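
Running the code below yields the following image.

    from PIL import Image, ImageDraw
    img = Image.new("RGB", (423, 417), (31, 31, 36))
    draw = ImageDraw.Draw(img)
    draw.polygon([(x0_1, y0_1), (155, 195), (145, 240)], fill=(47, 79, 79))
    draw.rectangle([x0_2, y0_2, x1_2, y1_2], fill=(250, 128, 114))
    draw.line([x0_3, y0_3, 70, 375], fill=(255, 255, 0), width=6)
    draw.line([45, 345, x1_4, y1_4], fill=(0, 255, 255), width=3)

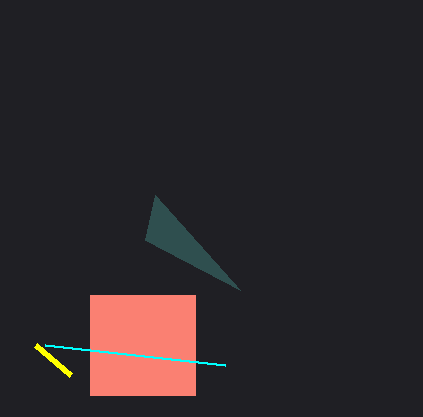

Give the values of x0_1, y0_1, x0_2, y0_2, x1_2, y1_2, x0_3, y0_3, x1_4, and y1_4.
x0_1 = 240; y0_1 = 290; x0_2 = 90; y0_2 = 295; x1_2 = 195; y1_2 = 395; x0_3 = 35; y0_3 = 345; x1_4 = 225; y1_4 = 365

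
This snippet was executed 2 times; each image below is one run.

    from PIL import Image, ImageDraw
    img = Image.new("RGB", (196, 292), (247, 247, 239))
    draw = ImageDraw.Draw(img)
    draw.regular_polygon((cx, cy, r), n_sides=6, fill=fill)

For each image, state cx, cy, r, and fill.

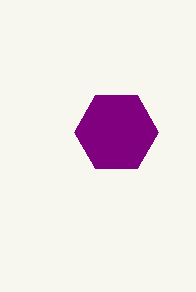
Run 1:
cx = 116, cy = 132, r = 42, fill = 'purple'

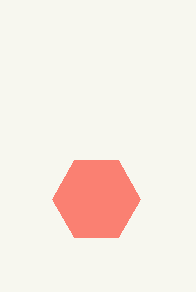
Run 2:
cx = 96, cy = 199, r = 44, fill = 'salmon'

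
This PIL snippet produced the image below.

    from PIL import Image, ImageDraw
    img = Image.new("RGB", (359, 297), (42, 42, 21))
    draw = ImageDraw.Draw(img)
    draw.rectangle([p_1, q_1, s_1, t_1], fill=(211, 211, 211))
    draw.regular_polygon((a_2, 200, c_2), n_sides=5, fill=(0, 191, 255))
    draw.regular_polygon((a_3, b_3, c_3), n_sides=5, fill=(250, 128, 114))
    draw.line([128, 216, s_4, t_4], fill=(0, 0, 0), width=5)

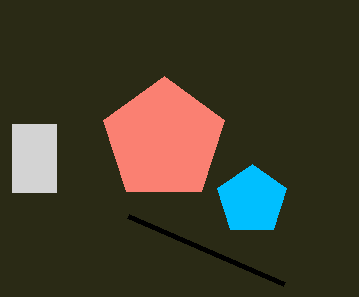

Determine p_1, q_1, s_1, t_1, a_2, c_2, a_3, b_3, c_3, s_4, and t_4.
p_1 = 12, q_1 = 124, s_1 = 56, t_1 = 192, a_2 = 252, c_2 = 36, a_3 = 164, b_3 = 140, c_3 = 64, s_4 = 284, t_4 = 284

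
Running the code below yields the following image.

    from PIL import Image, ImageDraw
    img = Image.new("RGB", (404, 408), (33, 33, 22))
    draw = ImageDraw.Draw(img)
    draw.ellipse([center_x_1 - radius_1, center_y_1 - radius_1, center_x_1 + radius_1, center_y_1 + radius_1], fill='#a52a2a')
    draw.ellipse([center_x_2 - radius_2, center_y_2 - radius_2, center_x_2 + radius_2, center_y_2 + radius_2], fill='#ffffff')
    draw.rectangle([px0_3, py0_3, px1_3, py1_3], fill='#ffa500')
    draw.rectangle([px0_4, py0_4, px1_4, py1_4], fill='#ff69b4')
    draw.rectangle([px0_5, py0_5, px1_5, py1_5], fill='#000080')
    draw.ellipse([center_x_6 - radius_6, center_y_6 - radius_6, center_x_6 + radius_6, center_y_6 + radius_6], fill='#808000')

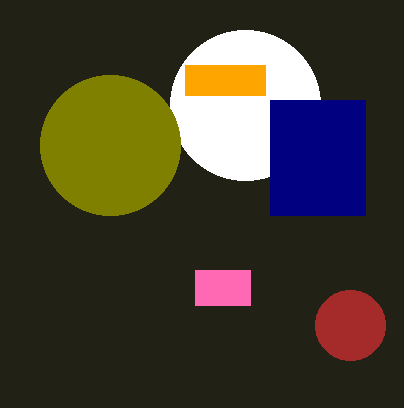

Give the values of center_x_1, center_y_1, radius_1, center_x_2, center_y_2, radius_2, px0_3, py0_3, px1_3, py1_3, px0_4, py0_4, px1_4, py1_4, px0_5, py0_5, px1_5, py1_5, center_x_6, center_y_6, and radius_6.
center_x_1 = 350
center_y_1 = 325
radius_1 = 35
center_x_2 = 245
center_y_2 = 105
radius_2 = 75
px0_3 = 185
py0_3 = 65
px1_3 = 265
py1_3 = 95
px0_4 = 195
py0_4 = 270
px1_4 = 250
py1_4 = 305
px0_5 = 270
py0_5 = 100
px1_5 = 365
py1_5 = 215
center_x_6 = 110
center_y_6 = 145
radius_6 = 70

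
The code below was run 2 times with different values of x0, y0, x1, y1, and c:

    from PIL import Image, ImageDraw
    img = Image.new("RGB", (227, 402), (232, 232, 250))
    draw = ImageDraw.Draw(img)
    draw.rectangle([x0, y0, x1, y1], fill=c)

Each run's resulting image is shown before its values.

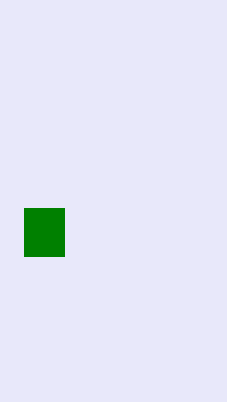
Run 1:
x0 = 24, y0 = 208, x1 = 64, y1 = 256, c = 'green'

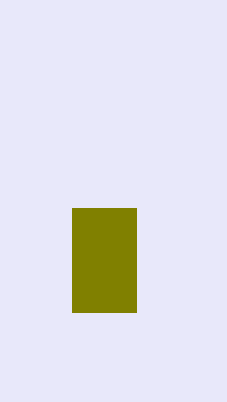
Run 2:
x0 = 72
y0 = 208
x1 = 136
y1 = 312
c = 'olive'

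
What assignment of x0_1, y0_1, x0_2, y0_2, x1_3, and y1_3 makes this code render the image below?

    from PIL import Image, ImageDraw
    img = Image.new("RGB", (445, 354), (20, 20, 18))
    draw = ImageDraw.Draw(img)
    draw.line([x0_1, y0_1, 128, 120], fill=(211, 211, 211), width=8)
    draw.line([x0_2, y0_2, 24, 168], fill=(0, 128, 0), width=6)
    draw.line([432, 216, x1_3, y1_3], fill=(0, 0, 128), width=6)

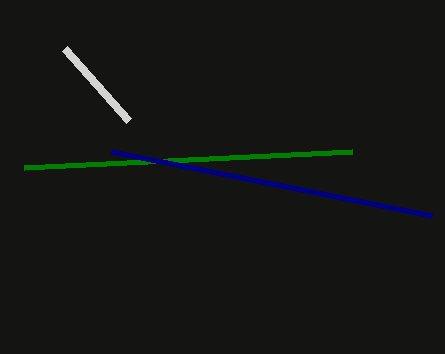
x0_1 = 64, y0_1 = 48, x0_2 = 352, y0_2 = 152, x1_3 = 112, y1_3 = 152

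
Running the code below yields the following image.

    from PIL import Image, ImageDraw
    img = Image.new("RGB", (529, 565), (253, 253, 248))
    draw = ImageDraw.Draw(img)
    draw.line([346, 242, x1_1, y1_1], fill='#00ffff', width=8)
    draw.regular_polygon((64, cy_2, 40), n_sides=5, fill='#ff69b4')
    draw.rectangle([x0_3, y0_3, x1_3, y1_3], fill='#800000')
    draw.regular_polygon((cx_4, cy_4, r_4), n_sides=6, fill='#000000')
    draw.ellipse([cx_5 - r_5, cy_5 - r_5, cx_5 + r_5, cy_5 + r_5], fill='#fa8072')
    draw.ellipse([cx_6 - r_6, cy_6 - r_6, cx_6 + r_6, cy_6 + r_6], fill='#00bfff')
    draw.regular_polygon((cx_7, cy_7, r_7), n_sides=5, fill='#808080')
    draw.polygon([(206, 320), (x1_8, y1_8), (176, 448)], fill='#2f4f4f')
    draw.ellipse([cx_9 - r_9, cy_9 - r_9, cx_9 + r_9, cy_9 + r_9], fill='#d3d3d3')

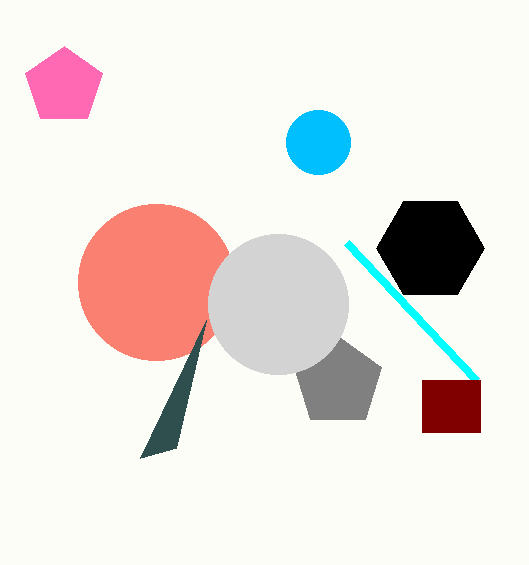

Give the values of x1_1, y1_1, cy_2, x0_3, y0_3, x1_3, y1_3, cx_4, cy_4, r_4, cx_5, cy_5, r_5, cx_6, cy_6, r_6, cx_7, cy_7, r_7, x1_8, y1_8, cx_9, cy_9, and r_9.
x1_1 = 476; y1_1 = 380; cy_2 = 86; x0_3 = 422; y0_3 = 380; x1_3 = 480; y1_3 = 432; cx_4 = 430; cy_4 = 248; r_4 = 54; cx_5 = 156; cy_5 = 282; r_5 = 78; cx_6 = 318; cy_6 = 142; r_6 = 32; cx_7 = 338; cy_7 = 382; r_7 = 46; x1_8 = 140; y1_8 = 458; cx_9 = 278; cy_9 = 304; r_9 = 70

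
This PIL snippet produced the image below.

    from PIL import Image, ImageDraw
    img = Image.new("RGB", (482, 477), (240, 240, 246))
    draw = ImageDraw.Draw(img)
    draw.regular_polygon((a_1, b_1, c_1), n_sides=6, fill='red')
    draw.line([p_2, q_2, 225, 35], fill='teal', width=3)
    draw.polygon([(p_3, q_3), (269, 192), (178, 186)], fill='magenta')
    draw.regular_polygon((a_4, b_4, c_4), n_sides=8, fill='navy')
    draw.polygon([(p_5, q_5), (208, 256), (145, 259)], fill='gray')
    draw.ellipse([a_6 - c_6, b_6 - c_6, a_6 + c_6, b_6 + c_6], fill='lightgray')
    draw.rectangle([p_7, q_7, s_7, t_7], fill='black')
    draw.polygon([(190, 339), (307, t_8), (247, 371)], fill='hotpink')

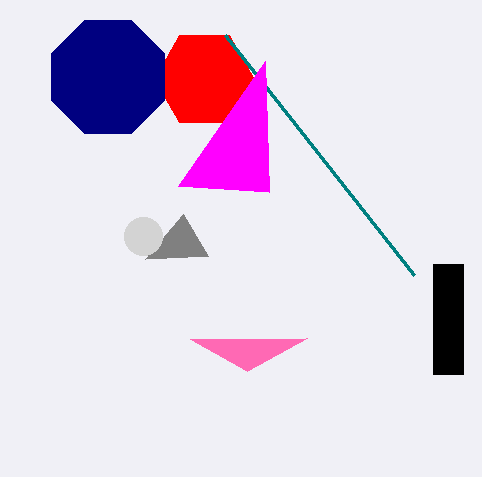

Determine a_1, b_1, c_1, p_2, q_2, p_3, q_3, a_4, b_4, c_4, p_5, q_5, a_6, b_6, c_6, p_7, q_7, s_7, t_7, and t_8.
a_1 = 204
b_1 = 79
c_1 = 50
p_2 = 414
q_2 = 275
p_3 = 265
q_3 = 61
a_4 = 108
b_4 = 77
c_4 = 61
p_5 = 183
q_5 = 214
a_6 = 143
b_6 = 236
c_6 = 19
p_7 = 433
q_7 = 264
s_7 = 463
t_7 = 374
t_8 = 338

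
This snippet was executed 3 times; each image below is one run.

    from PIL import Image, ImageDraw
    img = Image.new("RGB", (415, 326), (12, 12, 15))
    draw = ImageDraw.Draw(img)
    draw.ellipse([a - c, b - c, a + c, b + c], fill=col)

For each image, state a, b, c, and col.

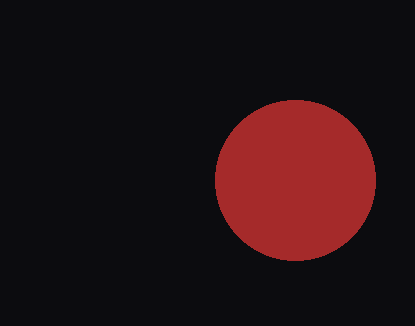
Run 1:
a = 295, b = 180, c = 80, col = 'brown'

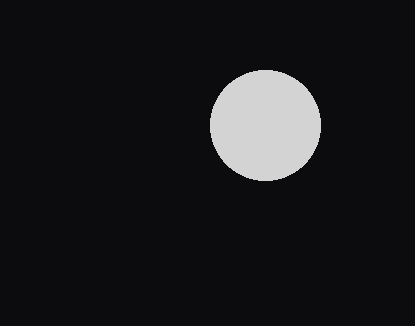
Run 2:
a = 265
b = 125
c = 55
col = 'lightgray'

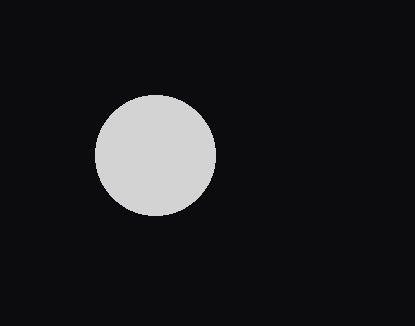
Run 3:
a = 155
b = 155
c = 60
col = 'lightgray'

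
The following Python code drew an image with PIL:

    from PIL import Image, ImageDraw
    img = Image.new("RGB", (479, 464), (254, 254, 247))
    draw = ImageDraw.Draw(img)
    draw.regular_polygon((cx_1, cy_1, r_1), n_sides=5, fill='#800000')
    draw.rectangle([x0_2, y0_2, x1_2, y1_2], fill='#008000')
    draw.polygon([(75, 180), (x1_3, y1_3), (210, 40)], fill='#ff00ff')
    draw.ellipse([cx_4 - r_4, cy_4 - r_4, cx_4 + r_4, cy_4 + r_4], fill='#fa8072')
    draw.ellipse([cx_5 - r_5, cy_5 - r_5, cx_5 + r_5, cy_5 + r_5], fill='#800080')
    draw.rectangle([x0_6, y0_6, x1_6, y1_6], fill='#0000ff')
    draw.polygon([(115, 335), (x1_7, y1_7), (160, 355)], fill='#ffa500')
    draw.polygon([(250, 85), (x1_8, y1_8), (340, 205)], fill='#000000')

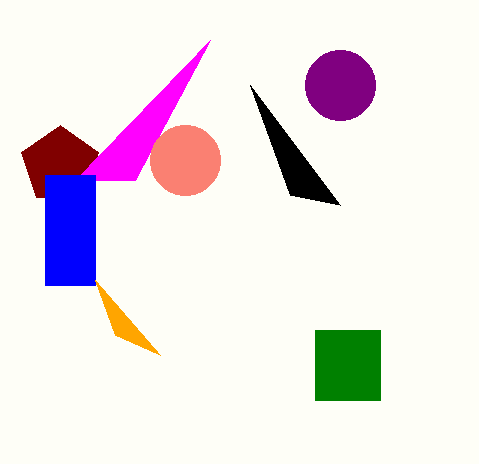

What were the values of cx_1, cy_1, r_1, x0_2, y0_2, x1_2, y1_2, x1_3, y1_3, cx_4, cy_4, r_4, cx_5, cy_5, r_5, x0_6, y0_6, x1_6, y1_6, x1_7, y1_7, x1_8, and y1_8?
cx_1 = 60; cy_1 = 165; r_1 = 40; x0_2 = 315; y0_2 = 330; x1_2 = 380; y1_2 = 400; x1_3 = 135; y1_3 = 180; cx_4 = 185; cy_4 = 160; r_4 = 35; cx_5 = 340; cy_5 = 85; r_5 = 35; x0_6 = 45; y0_6 = 175; x1_6 = 95; y1_6 = 285; x1_7 = 95; y1_7 = 280; x1_8 = 290; y1_8 = 195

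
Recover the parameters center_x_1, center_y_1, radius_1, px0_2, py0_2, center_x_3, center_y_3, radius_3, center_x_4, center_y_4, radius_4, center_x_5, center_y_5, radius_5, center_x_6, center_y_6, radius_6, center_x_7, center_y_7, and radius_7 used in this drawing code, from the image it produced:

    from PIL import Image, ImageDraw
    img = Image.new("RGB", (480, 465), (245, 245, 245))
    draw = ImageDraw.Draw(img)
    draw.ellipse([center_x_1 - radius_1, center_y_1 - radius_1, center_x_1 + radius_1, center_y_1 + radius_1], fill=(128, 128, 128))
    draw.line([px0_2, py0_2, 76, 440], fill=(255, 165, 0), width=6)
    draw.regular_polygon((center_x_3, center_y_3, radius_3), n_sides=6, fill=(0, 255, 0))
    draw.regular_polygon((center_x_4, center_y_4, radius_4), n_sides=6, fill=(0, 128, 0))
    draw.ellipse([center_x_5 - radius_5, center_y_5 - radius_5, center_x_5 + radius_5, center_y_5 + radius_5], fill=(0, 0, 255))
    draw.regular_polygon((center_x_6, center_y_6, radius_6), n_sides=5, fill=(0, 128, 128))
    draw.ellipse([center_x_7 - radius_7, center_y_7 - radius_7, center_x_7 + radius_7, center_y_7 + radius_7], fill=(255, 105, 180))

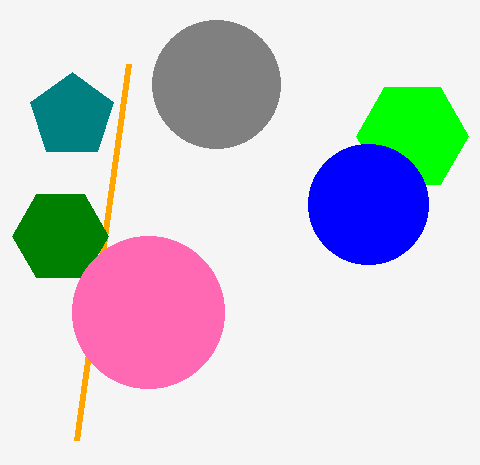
center_x_1 = 216, center_y_1 = 84, radius_1 = 64, px0_2 = 128, py0_2 = 64, center_x_3 = 412, center_y_3 = 136, radius_3 = 56, center_x_4 = 60, center_y_4 = 236, radius_4 = 48, center_x_5 = 368, center_y_5 = 204, radius_5 = 60, center_x_6 = 72, center_y_6 = 116, radius_6 = 44, center_x_7 = 148, center_y_7 = 312, radius_7 = 76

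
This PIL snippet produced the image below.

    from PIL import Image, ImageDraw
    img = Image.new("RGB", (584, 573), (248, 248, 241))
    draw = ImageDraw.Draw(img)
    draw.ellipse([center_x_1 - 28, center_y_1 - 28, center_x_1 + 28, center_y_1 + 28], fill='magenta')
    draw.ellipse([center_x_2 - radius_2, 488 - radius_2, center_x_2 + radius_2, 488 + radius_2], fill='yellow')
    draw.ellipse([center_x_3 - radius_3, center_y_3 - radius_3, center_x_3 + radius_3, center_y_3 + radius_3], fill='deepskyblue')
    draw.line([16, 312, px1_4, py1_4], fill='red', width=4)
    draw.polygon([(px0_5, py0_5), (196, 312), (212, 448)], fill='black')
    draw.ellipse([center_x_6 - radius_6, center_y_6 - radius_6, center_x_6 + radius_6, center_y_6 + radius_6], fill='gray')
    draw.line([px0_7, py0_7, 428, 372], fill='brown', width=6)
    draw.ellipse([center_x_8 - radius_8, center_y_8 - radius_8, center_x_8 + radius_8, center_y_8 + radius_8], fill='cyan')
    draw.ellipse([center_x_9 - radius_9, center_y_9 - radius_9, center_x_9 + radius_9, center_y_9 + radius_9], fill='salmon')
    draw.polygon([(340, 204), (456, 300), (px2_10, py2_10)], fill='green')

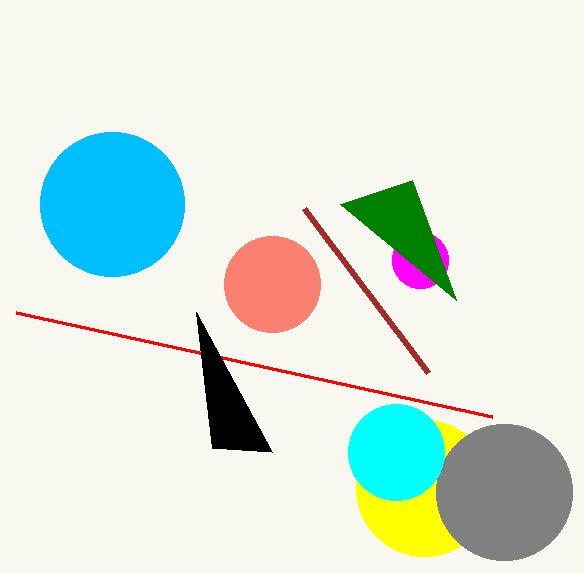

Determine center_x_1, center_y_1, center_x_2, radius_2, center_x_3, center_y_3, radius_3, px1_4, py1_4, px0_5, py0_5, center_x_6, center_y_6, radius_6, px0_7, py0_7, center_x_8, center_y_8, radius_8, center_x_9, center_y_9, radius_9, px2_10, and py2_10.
center_x_1 = 420, center_y_1 = 260, center_x_2 = 424, radius_2 = 68, center_x_3 = 112, center_y_3 = 204, radius_3 = 72, px1_4 = 492, py1_4 = 416, px0_5 = 272, py0_5 = 452, center_x_6 = 504, center_y_6 = 492, radius_6 = 68, px0_7 = 304, py0_7 = 208, center_x_8 = 396, center_y_8 = 452, radius_8 = 48, center_x_9 = 272, center_y_9 = 284, radius_9 = 48, px2_10 = 412, py2_10 = 180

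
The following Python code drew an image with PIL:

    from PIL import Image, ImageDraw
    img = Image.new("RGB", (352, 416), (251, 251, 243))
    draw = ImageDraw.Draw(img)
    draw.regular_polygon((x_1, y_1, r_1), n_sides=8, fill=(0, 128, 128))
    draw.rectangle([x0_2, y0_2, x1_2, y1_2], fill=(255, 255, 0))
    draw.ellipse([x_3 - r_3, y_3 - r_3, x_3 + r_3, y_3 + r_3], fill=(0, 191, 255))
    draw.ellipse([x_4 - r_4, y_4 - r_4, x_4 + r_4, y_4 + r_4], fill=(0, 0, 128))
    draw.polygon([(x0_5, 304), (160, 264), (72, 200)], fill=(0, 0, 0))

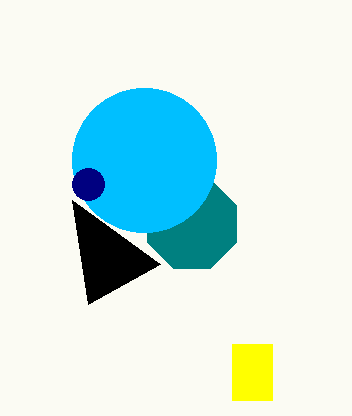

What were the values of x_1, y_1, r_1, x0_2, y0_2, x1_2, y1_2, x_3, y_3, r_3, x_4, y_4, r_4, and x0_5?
x_1 = 192; y_1 = 224; r_1 = 48; x0_2 = 232; y0_2 = 344; x1_2 = 272; y1_2 = 400; x_3 = 144; y_3 = 160; r_3 = 72; x_4 = 88; y_4 = 184; r_4 = 16; x0_5 = 88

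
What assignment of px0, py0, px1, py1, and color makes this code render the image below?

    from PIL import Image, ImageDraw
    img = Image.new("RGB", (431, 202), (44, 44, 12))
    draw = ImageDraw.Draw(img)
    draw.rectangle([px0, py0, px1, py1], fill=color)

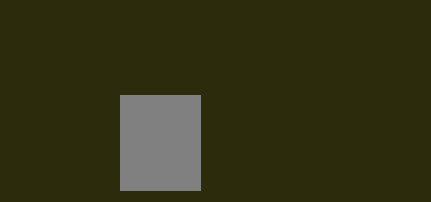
px0 = 120, py0 = 95, px1 = 200, py1 = 190, color = 'gray'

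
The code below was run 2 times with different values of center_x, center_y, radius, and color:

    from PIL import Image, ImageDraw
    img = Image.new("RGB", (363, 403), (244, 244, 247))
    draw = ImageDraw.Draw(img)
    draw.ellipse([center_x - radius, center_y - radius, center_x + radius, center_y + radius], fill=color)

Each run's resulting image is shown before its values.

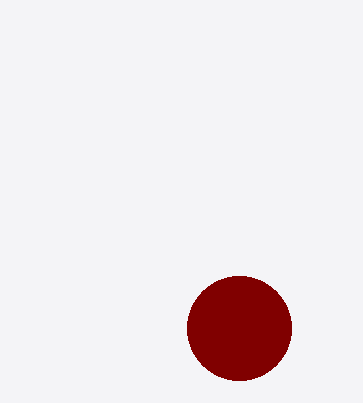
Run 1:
center_x = 239; center_y = 328; radius = 52; color = 'maroon'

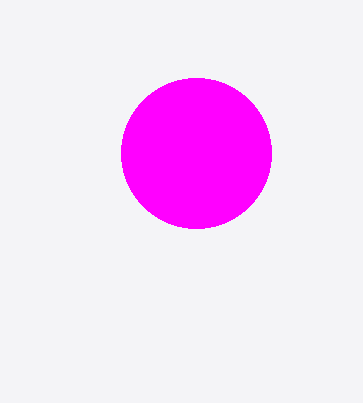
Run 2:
center_x = 196, center_y = 153, radius = 75, color = 'magenta'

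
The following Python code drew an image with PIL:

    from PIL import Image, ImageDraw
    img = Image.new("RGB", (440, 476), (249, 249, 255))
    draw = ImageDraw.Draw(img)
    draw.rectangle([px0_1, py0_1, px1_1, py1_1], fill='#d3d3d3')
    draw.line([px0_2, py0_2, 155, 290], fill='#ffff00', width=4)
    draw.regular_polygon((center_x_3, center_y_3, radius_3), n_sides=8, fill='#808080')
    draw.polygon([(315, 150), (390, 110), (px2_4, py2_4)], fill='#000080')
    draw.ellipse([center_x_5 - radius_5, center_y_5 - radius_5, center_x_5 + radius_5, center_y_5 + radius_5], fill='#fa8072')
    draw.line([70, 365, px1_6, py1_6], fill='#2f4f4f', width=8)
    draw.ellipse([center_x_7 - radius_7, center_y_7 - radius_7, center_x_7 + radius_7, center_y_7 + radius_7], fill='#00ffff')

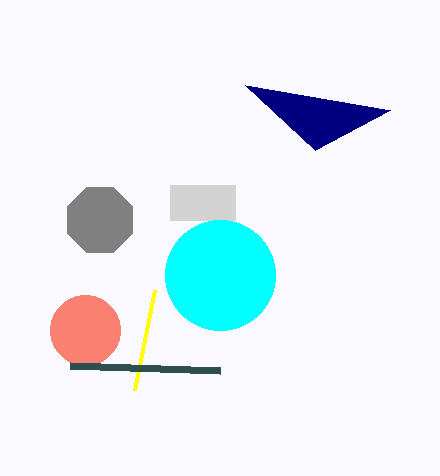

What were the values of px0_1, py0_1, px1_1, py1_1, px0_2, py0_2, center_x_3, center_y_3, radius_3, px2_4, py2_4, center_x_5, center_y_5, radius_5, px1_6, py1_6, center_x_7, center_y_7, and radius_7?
px0_1 = 170
py0_1 = 185
px1_1 = 235
py1_1 = 220
px0_2 = 135
py0_2 = 390
center_x_3 = 100
center_y_3 = 220
radius_3 = 35
px2_4 = 245
py2_4 = 85
center_x_5 = 85
center_y_5 = 330
radius_5 = 35
px1_6 = 220
py1_6 = 370
center_x_7 = 220
center_y_7 = 275
radius_7 = 55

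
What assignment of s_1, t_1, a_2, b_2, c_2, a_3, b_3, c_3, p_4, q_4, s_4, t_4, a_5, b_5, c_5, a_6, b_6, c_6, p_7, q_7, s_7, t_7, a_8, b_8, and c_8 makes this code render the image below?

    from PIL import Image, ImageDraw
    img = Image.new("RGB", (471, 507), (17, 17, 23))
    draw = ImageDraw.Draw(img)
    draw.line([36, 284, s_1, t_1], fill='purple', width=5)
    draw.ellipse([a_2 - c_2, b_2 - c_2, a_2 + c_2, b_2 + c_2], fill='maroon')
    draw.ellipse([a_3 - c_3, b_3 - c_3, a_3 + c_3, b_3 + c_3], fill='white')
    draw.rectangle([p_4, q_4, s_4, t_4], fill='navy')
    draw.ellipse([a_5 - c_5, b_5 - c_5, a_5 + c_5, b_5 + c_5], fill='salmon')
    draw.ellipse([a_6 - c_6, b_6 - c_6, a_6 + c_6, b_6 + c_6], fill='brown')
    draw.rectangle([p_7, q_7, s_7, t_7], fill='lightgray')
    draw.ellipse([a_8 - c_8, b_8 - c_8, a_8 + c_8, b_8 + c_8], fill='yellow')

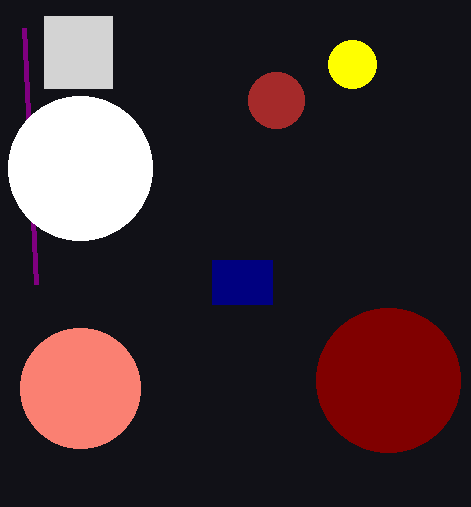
s_1 = 24
t_1 = 28
a_2 = 388
b_2 = 380
c_2 = 72
a_3 = 80
b_3 = 168
c_3 = 72
p_4 = 212
q_4 = 260
s_4 = 272
t_4 = 304
a_5 = 80
b_5 = 388
c_5 = 60
a_6 = 276
b_6 = 100
c_6 = 28
p_7 = 44
q_7 = 16
s_7 = 112
t_7 = 88
a_8 = 352
b_8 = 64
c_8 = 24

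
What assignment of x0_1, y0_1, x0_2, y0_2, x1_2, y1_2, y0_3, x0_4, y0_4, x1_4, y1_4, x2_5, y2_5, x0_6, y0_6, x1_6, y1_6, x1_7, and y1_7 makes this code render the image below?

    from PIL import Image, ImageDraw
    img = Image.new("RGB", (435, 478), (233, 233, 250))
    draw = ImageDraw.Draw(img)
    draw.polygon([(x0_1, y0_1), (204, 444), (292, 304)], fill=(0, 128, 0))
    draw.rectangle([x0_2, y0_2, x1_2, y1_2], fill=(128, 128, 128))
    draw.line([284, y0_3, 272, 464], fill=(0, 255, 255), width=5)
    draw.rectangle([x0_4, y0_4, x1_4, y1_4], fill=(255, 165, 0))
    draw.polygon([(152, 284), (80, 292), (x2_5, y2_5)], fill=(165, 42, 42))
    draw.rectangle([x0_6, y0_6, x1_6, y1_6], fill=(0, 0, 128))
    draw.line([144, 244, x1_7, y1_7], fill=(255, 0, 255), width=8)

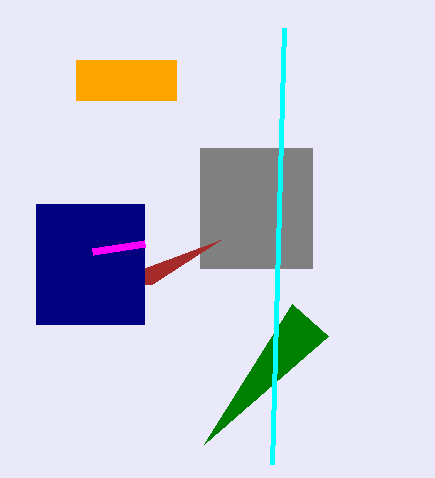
x0_1 = 328, y0_1 = 336, x0_2 = 200, y0_2 = 148, x1_2 = 312, y1_2 = 268, y0_3 = 28, x0_4 = 76, y0_4 = 60, x1_4 = 176, y1_4 = 100, x2_5 = 220, y2_5 = 240, x0_6 = 36, y0_6 = 204, x1_6 = 144, y1_6 = 324, x1_7 = 92, y1_7 = 252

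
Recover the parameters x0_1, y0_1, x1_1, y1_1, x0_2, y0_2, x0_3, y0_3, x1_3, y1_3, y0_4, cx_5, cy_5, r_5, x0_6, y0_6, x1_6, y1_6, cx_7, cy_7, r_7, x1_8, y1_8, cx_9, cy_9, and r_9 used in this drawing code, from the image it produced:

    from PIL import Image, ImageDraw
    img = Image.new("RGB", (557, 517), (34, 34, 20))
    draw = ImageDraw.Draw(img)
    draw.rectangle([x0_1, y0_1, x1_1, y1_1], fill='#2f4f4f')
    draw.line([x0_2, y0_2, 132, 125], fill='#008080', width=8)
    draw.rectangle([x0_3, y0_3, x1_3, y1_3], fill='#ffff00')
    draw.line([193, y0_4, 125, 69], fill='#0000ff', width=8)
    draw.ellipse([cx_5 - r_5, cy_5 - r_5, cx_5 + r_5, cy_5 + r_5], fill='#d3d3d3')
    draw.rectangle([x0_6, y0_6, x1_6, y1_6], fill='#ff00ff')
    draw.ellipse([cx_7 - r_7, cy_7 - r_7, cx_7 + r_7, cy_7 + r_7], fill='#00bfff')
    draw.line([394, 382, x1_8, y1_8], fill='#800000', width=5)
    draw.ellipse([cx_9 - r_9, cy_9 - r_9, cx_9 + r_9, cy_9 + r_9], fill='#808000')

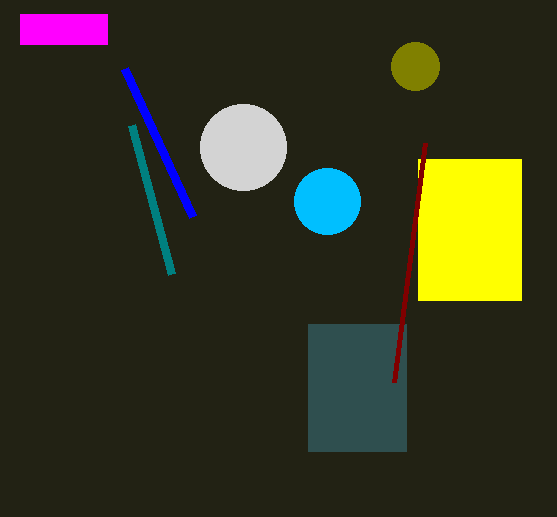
x0_1 = 308
y0_1 = 324
x1_1 = 406
y1_1 = 451
x0_2 = 172
y0_2 = 274
x0_3 = 418
y0_3 = 159
x1_3 = 521
y1_3 = 300
y0_4 = 217
cx_5 = 243
cy_5 = 147
r_5 = 43
x0_6 = 20
y0_6 = 14
x1_6 = 107
y1_6 = 44
cx_7 = 327
cy_7 = 201
r_7 = 33
x1_8 = 425
y1_8 = 143
cx_9 = 415
cy_9 = 66
r_9 = 24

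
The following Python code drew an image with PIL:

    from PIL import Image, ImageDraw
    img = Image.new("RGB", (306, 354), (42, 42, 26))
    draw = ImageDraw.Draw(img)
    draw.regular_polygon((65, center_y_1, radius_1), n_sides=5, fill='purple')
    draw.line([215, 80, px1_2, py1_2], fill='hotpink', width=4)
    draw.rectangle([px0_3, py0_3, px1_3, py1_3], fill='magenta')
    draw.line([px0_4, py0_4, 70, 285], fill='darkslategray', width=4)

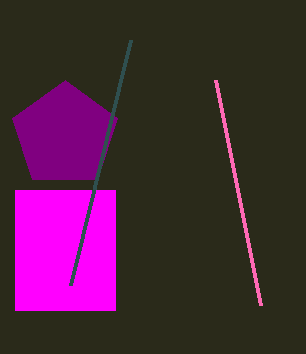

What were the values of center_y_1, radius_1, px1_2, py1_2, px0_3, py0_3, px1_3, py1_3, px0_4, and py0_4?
center_y_1 = 135
radius_1 = 55
px1_2 = 260
py1_2 = 305
px0_3 = 15
py0_3 = 190
px1_3 = 115
py1_3 = 310
px0_4 = 130
py0_4 = 40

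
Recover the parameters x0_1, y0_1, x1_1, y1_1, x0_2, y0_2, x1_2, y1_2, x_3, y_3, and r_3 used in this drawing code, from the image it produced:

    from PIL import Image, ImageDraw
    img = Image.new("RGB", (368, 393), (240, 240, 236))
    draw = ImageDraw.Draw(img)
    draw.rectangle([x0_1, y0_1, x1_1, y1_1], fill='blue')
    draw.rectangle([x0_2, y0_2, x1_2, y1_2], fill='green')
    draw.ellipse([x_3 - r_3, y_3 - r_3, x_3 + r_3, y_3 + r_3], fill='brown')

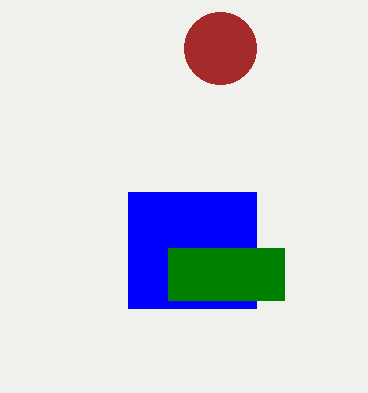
x0_1 = 128; y0_1 = 192; x1_1 = 256; y1_1 = 308; x0_2 = 168; y0_2 = 248; x1_2 = 284; y1_2 = 300; x_3 = 220; y_3 = 48; r_3 = 36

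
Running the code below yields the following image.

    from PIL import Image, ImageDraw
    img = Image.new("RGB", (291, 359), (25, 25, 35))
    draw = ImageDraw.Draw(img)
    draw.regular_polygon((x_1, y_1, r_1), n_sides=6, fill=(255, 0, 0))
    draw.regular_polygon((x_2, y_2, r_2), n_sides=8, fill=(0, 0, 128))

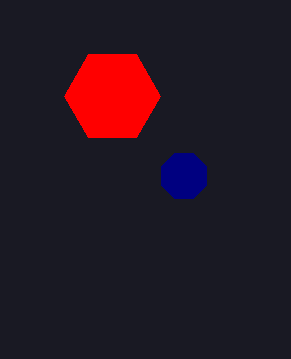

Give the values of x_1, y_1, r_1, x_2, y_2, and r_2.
x_1 = 112
y_1 = 96
r_1 = 48
x_2 = 184
y_2 = 176
r_2 = 24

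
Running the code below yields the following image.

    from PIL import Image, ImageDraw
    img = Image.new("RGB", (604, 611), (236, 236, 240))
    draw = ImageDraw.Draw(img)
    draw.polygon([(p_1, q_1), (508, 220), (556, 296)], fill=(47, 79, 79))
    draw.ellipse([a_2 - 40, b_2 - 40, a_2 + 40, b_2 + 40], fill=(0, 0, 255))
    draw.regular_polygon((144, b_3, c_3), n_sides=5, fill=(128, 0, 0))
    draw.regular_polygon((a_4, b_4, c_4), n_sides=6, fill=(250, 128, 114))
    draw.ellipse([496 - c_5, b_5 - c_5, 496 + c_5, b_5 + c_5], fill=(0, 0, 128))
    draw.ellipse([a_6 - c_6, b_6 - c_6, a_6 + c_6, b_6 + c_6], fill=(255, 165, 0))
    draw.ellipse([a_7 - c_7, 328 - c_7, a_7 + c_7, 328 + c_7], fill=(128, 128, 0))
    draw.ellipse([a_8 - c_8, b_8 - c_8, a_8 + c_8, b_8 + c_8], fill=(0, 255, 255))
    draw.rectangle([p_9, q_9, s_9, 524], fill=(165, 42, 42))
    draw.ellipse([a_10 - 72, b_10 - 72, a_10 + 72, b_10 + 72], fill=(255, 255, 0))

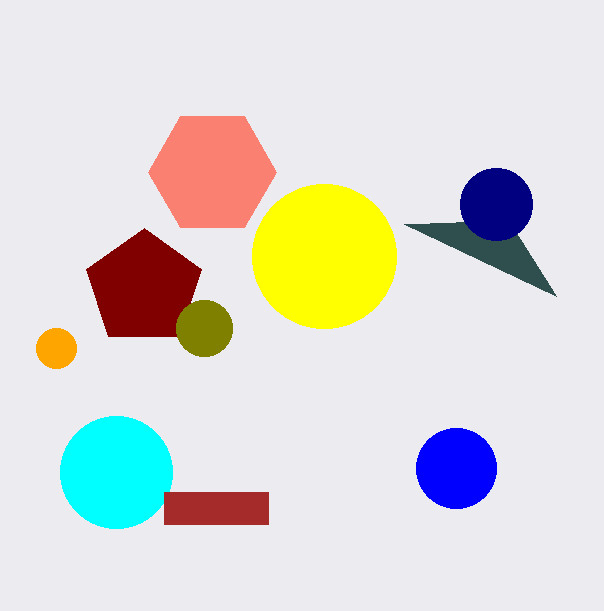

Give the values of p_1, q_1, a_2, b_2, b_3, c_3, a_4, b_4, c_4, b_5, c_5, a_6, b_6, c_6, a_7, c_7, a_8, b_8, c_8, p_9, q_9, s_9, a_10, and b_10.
p_1 = 404, q_1 = 224, a_2 = 456, b_2 = 468, b_3 = 288, c_3 = 60, a_4 = 212, b_4 = 172, c_4 = 64, b_5 = 204, c_5 = 36, a_6 = 56, b_6 = 348, c_6 = 20, a_7 = 204, c_7 = 28, a_8 = 116, b_8 = 472, c_8 = 56, p_9 = 164, q_9 = 492, s_9 = 268, a_10 = 324, b_10 = 256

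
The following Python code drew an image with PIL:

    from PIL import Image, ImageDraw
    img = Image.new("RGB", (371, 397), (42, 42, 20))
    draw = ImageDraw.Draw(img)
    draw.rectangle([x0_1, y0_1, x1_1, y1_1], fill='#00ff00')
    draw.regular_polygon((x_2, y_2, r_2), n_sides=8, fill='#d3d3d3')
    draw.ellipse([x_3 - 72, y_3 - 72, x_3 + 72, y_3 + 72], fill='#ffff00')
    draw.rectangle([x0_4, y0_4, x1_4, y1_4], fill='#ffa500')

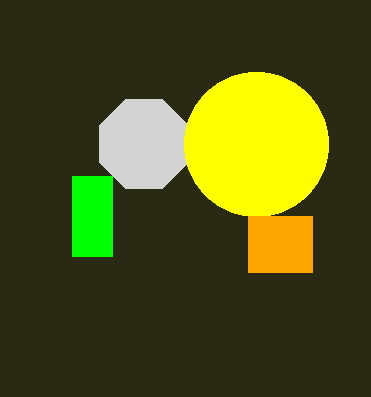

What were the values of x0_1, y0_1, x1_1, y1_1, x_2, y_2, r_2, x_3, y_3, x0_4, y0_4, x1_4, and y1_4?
x0_1 = 72
y0_1 = 176
x1_1 = 112
y1_1 = 256
x_2 = 144
y_2 = 144
r_2 = 48
x_3 = 256
y_3 = 144
x0_4 = 248
y0_4 = 216
x1_4 = 312
y1_4 = 272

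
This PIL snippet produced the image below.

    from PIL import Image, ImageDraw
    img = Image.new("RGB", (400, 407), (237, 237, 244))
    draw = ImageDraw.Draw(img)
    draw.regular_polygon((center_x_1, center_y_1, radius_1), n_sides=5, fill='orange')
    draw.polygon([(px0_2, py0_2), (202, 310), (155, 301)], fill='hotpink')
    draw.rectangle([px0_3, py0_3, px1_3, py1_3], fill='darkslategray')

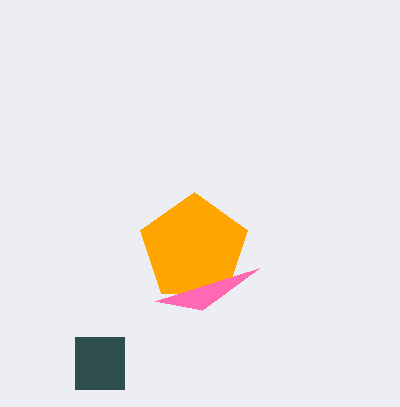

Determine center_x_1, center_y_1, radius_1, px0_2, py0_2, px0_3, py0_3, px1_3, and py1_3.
center_x_1 = 194; center_y_1 = 248; radius_1 = 56; px0_2 = 259; py0_2 = 268; px0_3 = 75; py0_3 = 337; px1_3 = 124; py1_3 = 389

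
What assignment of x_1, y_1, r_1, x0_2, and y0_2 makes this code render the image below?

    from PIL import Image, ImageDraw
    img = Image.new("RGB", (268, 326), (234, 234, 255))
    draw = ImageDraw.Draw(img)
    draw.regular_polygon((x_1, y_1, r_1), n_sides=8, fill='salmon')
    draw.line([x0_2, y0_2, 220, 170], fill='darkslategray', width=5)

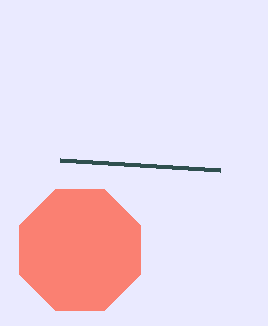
x_1 = 80
y_1 = 250
r_1 = 65
x0_2 = 60
y0_2 = 160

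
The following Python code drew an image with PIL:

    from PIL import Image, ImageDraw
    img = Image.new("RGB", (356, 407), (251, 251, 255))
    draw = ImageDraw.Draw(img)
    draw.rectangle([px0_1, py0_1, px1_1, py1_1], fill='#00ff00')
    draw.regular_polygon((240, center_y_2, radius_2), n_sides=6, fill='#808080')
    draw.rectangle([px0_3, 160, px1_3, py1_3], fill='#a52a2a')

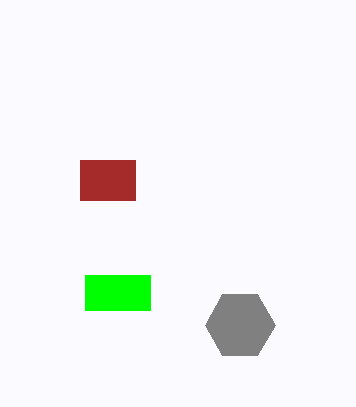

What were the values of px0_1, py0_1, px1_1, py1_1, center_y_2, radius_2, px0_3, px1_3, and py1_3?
px0_1 = 85; py0_1 = 275; px1_1 = 150; py1_1 = 310; center_y_2 = 325; radius_2 = 35; px0_3 = 80; px1_3 = 135; py1_3 = 200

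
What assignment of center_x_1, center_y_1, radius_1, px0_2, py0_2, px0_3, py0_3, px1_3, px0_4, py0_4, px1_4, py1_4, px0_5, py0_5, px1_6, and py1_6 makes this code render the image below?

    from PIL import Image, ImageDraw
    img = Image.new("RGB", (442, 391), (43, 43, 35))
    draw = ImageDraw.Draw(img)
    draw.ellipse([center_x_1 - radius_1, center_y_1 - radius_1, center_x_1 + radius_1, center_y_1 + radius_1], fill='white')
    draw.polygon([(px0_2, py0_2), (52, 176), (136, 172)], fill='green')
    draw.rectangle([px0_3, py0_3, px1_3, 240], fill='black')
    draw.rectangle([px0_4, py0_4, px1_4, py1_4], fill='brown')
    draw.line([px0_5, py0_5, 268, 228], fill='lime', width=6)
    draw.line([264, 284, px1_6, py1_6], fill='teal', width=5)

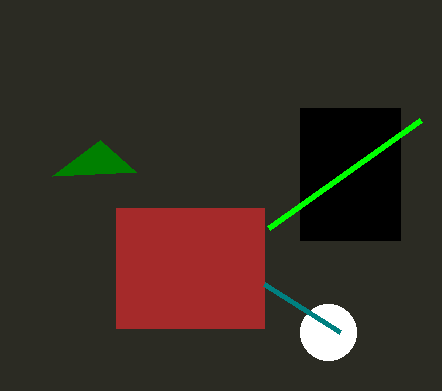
center_x_1 = 328; center_y_1 = 332; radius_1 = 28; px0_2 = 100; py0_2 = 140; px0_3 = 300; py0_3 = 108; px1_3 = 400; px0_4 = 116; py0_4 = 208; px1_4 = 264; py1_4 = 328; px0_5 = 420; py0_5 = 120; px1_6 = 340; py1_6 = 332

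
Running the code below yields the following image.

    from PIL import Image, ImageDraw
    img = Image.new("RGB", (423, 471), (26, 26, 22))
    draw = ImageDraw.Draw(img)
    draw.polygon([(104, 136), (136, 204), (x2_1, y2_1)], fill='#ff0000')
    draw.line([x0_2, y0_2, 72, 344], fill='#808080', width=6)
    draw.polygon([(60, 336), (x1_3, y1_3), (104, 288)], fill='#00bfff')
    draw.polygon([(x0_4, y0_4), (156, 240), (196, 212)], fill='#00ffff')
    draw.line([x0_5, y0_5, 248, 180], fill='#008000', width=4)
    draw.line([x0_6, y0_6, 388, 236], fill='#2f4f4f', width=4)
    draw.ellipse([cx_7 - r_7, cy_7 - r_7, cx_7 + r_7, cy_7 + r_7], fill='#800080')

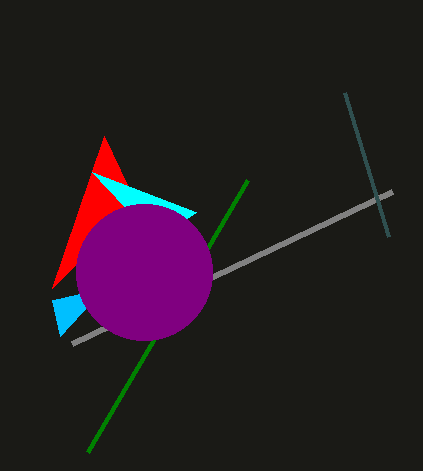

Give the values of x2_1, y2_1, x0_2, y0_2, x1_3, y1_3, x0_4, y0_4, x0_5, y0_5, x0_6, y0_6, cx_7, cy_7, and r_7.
x2_1 = 52; y2_1 = 288; x0_2 = 392; y0_2 = 192; x1_3 = 52; y1_3 = 300; x0_4 = 92; y0_4 = 172; x0_5 = 88; y0_5 = 452; x0_6 = 344; y0_6 = 92; cx_7 = 144; cy_7 = 272; r_7 = 68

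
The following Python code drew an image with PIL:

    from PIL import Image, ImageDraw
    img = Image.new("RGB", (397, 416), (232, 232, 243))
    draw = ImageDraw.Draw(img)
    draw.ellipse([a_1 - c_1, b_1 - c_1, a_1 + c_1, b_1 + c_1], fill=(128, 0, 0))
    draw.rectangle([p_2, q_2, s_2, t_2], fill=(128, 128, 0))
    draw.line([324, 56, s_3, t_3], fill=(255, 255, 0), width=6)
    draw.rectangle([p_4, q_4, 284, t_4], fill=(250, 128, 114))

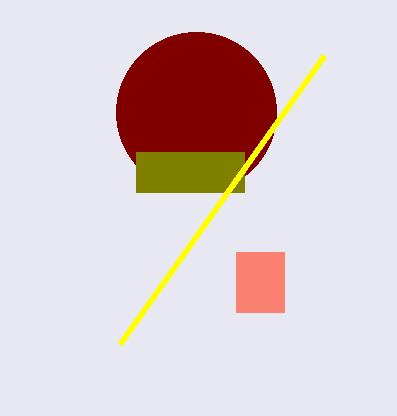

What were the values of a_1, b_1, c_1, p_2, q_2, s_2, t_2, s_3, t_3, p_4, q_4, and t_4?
a_1 = 196
b_1 = 112
c_1 = 80
p_2 = 136
q_2 = 152
s_2 = 244
t_2 = 192
s_3 = 120
t_3 = 344
p_4 = 236
q_4 = 252
t_4 = 312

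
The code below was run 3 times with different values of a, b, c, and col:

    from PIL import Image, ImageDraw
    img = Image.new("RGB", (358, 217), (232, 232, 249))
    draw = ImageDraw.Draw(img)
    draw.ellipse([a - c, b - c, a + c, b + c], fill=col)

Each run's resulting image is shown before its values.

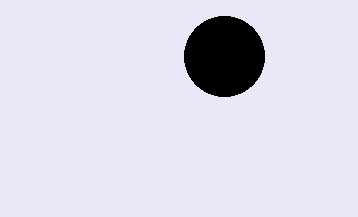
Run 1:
a = 224
b = 56
c = 40
col = 'black'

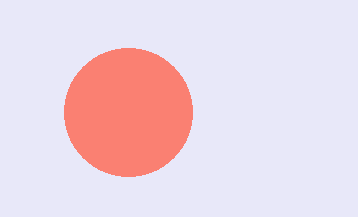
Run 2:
a = 128, b = 112, c = 64, col = 'salmon'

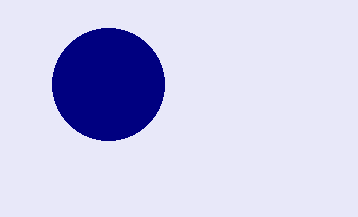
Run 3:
a = 108
b = 84
c = 56
col = 'navy'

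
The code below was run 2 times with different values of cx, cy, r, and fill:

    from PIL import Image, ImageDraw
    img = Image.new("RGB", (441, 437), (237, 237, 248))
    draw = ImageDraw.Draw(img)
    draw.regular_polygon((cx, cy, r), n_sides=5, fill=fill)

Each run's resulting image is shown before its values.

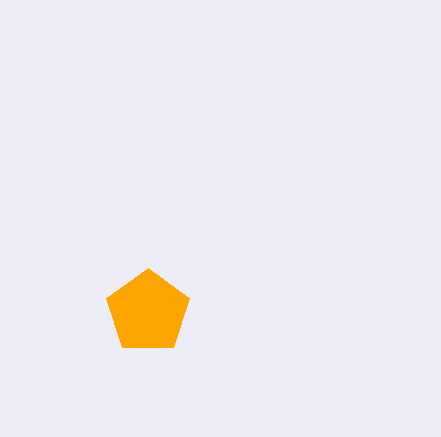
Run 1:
cx = 148, cy = 312, r = 44, fill = 'orange'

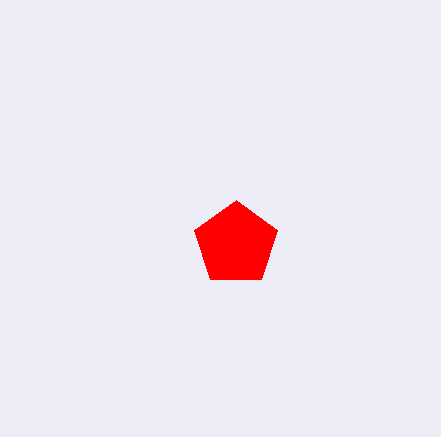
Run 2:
cx = 236; cy = 244; r = 44; fill = 'red'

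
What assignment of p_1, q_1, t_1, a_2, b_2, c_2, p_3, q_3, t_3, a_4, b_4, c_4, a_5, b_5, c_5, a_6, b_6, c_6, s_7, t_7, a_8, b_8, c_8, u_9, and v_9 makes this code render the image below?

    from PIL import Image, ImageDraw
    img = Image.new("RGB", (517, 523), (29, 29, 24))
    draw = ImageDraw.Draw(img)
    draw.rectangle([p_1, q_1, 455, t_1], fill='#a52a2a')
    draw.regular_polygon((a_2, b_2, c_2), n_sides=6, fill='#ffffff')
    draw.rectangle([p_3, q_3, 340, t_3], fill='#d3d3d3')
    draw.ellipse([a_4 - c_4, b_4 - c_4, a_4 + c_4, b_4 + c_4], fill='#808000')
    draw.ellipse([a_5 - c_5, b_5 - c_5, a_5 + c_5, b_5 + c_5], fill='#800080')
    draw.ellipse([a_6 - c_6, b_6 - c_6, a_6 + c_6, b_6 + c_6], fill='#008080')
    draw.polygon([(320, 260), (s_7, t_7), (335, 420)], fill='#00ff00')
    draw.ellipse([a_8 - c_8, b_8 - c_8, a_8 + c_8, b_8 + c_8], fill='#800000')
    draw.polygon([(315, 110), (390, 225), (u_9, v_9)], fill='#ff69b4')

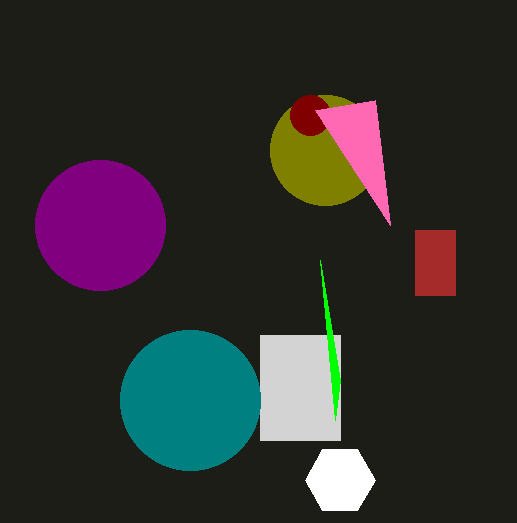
p_1 = 415
q_1 = 230
t_1 = 295
a_2 = 340
b_2 = 480
c_2 = 35
p_3 = 260
q_3 = 335
t_3 = 440
a_4 = 325
b_4 = 150
c_4 = 55
a_5 = 100
b_5 = 225
c_5 = 65
a_6 = 190
b_6 = 400
c_6 = 70
s_7 = 340
t_7 = 380
a_8 = 310
b_8 = 115
c_8 = 20
u_9 = 375
v_9 = 100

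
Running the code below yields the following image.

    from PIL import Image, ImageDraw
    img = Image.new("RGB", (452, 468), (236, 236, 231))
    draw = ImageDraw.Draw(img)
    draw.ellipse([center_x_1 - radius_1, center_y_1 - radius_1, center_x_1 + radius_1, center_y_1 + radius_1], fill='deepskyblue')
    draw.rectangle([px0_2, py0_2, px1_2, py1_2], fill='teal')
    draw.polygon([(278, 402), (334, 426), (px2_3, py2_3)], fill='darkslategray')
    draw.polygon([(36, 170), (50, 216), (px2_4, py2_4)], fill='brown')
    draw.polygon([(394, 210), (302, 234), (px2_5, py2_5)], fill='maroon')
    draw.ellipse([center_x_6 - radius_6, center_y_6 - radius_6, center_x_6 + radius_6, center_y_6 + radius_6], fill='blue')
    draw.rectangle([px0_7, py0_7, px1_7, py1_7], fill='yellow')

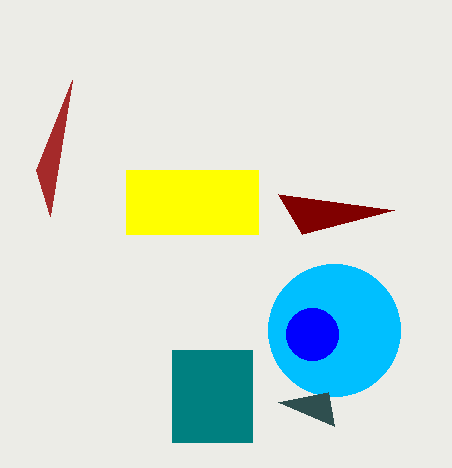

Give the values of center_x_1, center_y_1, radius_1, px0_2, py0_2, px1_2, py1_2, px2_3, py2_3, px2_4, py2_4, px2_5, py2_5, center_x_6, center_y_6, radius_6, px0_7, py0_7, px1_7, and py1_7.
center_x_1 = 334
center_y_1 = 330
radius_1 = 66
px0_2 = 172
py0_2 = 350
px1_2 = 252
py1_2 = 442
px2_3 = 328
py2_3 = 392
px2_4 = 72
py2_4 = 80
px2_5 = 278
py2_5 = 194
center_x_6 = 312
center_y_6 = 334
radius_6 = 26
px0_7 = 126
py0_7 = 170
px1_7 = 258
py1_7 = 234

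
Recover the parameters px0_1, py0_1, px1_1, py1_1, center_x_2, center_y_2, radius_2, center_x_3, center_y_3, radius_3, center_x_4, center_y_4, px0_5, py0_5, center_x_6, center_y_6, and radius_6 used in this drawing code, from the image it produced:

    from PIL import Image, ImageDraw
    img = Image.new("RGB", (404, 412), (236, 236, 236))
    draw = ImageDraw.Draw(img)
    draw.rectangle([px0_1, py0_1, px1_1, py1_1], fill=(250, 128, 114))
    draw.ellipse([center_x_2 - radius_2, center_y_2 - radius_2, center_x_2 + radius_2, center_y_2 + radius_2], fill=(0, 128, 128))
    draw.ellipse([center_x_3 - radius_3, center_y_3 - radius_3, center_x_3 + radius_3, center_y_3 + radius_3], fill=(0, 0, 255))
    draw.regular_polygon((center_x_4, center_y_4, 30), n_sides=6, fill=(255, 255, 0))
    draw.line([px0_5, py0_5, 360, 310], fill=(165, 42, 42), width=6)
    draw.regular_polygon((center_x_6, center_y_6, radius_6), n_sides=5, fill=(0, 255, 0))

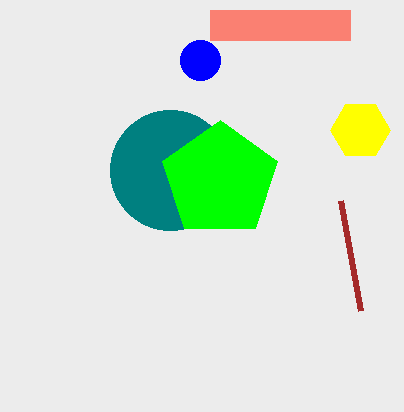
px0_1 = 210
py0_1 = 10
px1_1 = 350
py1_1 = 40
center_x_2 = 170
center_y_2 = 170
radius_2 = 60
center_x_3 = 200
center_y_3 = 60
radius_3 = 20
center_x_4 = 360
center_y_4 = 130
px0_5 = 340
py0_5 = 200
center_x_6 = 220
center_y_6 = 180
radius_6 = 60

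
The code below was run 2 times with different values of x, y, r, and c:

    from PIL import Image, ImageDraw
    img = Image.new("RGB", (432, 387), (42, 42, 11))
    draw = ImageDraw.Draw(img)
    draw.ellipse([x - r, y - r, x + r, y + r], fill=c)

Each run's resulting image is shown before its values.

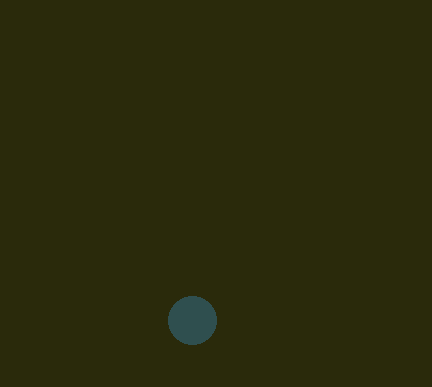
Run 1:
x = 192; y = 320; r = 24; c = 'darkslategray'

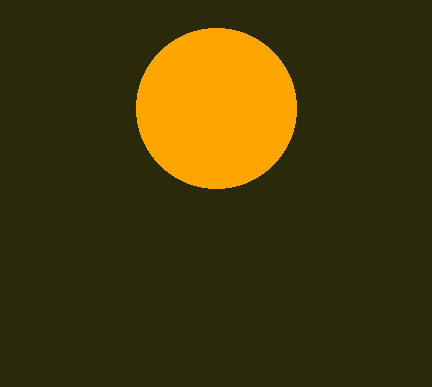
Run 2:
x = 216; y = 108; r = 80; c = 'orange'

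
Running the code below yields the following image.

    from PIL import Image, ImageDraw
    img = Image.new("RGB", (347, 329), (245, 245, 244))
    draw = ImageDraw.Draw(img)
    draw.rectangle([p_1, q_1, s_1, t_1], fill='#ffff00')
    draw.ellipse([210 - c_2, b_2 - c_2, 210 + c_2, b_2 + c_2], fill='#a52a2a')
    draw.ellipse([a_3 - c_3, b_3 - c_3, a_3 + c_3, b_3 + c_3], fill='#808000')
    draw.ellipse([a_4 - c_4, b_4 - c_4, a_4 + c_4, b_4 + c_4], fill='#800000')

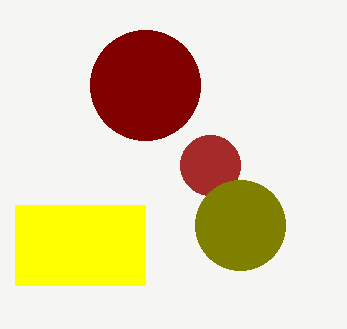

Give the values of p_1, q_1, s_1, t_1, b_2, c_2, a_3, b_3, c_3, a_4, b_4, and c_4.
p_1 = 15
q_1 = 205
s_1 = 145
t_1 = 285
b_2 = 165
c_2 = 30
a_3 = 240
b_3 = 225
c_3 = 45
a_4 = 145
b_4 = 85
c_4 = 55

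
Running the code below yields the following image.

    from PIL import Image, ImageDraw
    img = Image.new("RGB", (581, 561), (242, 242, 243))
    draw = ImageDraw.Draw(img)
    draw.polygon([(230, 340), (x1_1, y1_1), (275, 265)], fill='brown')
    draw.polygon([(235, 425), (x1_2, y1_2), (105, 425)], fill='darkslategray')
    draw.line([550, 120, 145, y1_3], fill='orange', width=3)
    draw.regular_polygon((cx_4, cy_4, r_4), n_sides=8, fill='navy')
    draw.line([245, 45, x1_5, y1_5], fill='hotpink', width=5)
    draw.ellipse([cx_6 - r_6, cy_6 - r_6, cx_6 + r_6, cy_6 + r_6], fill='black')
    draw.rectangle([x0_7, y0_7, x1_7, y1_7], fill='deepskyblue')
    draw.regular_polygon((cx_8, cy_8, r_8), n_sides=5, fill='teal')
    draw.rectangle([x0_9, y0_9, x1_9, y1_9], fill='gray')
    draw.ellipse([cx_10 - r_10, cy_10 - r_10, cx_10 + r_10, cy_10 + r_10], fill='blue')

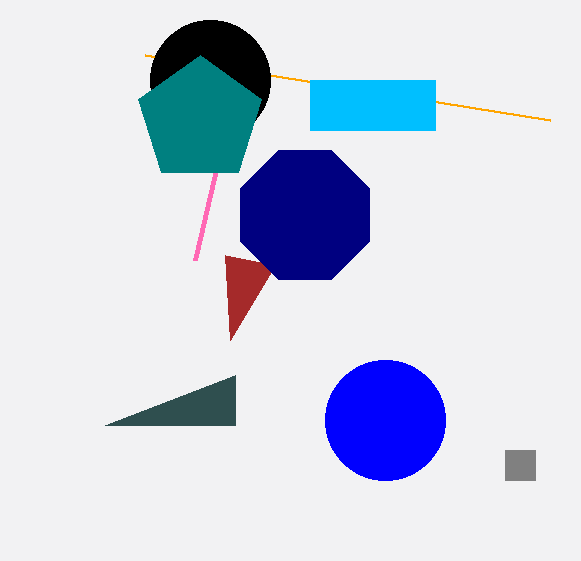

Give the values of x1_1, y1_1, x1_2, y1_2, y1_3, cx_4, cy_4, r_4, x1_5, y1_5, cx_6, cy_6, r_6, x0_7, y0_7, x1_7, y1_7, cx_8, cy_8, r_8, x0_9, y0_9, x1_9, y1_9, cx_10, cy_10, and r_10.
x1_1 = 225; y1_1 = 255; x1_2 = 235; y1_2 = 375; y1_3 = 55; cx_4 = 305; cy_4 = 215; r_4 = 70; x1_5 = 195; y1_5 = 260; cx_6 = 210; cy_6 = 80; r_6 = 60; x0_7 = 310; y0_7 = 80; x1_7 = 435; y1_7 = 130; cx_8 = 200; cy_8 = 120; r_8 = 65; x0_9 = 505; y0_9 = 450; x1_9 = 535; y1_9 = 480; cx_10 = 385; cy_10 = 420; r_10 = 60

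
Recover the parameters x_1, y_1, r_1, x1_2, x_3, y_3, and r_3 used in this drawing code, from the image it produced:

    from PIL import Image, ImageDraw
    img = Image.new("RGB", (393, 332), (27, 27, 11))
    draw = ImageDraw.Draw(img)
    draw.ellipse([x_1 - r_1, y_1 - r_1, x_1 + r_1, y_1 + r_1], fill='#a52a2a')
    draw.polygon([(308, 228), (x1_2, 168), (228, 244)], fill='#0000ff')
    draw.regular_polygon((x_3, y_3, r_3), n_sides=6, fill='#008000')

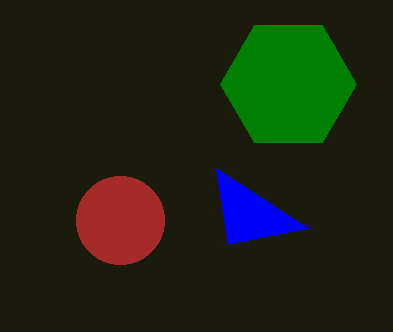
x_1 = 120
y_1 = 220
r_1 = 44
x1_2 = 216
x_3 = 288
y_3 = 84
r_3 = 68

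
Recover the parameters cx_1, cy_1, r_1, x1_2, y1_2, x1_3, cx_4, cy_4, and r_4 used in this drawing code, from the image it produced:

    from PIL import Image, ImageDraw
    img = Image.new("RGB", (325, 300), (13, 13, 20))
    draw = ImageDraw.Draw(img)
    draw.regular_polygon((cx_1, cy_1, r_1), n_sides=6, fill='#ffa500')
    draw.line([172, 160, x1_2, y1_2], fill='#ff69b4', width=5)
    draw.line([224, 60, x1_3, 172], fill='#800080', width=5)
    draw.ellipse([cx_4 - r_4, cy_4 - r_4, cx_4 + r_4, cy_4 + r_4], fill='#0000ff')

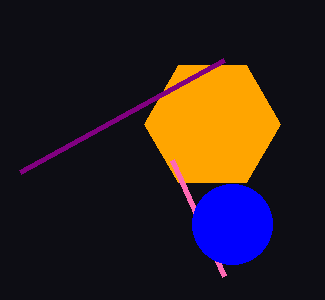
cx_1 = 212, cy_1 = 124, r_1 = 68, x1_2 = 224, y1_2 = 276, x1_3 = 20, cx_4 = 232, cy_4 = 224, r_4 = 40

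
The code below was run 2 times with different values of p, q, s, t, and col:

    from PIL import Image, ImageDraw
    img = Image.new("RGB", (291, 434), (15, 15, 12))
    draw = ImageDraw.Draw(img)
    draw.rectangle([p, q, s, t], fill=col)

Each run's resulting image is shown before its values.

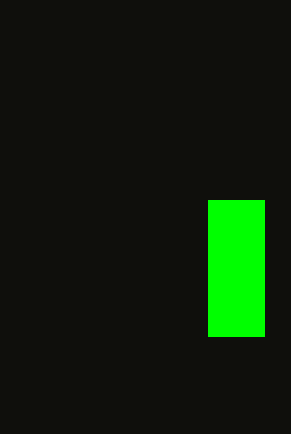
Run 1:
p = 208; q = 200; s = 264; t = 336; col = 'lime'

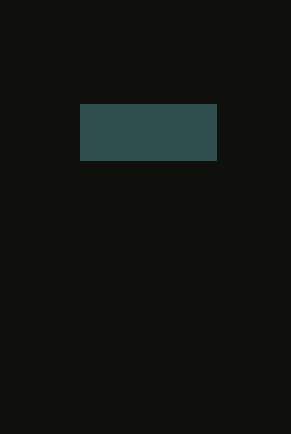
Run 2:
p = 80
q = 104
s = 216
t = 160
col = 'darkslategray'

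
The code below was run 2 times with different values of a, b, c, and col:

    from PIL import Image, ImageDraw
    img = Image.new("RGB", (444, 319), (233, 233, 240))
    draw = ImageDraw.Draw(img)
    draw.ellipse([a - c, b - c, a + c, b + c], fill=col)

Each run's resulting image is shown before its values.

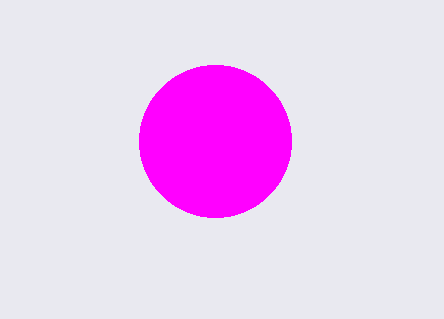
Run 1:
a = 215, b = 141, c = 76, col = 'magenta'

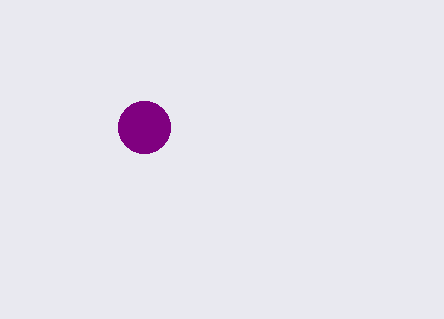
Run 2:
a = 144
b = 127
c = 26
col = 'purple'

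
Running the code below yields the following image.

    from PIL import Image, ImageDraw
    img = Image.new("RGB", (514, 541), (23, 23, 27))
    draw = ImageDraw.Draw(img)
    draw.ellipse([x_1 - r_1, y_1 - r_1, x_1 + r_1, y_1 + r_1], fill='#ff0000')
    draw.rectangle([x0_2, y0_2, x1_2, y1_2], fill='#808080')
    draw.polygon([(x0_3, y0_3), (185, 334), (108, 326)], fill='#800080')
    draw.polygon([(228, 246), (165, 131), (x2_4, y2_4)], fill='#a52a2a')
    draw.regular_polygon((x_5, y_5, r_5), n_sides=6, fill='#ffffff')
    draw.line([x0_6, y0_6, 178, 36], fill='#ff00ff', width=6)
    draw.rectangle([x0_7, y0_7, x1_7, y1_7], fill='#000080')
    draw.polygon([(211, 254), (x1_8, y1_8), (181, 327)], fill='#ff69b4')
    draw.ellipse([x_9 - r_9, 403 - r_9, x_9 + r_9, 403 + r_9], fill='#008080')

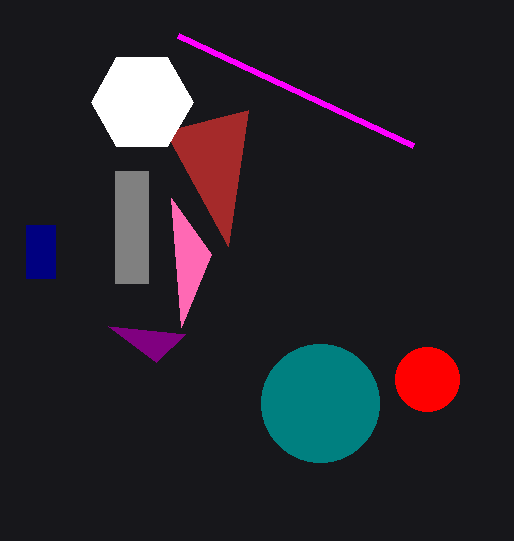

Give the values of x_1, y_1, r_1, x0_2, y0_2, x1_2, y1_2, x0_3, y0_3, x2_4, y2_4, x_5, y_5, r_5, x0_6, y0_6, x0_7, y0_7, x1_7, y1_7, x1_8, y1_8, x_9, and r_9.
x_1 = 427
y_1 = 379
r_1 = 32
x0_2 = 115
y0_2 = 171
x1_2 = 148
y1_2 = 283
x0_3 = 156
y0_3 = 362
x2_4 = 248
y2_4 = 110
x_5 = 142
y_5 = 102
r_5 = 51
x0_6 = 413
y0_6 = 146
x0_7 = 26
y0_7 = 225
x1_7 = 55
y1_7 = 278
x1_8 = 171
y1_8 = 198
x_9 = 320
r_9 = 59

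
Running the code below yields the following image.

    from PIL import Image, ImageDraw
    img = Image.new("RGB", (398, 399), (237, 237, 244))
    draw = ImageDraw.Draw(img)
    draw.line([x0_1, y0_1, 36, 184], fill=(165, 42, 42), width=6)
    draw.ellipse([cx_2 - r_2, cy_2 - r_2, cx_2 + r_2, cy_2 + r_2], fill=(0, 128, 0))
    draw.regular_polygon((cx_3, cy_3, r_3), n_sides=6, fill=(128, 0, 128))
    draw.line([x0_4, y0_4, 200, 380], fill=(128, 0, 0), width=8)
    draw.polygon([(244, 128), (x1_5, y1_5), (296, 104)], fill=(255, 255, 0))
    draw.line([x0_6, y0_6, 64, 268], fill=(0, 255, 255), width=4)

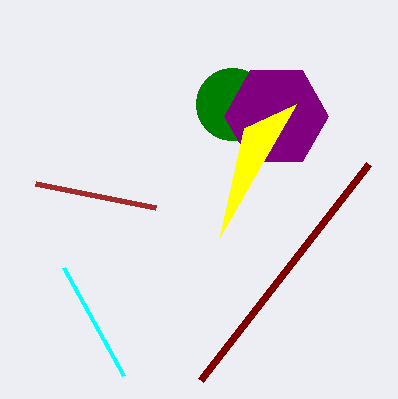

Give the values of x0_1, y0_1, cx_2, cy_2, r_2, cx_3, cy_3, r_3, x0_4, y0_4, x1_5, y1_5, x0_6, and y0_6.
x0_1 = 156
y0_1 = 208
cx_2 = 232
cy_2 = 104
r_2 = 36
cx_3 = 276
cy_3 = 116
r_3 = 52
x0_4 = 368
y0_4 = 164
x1_5 = 220
y1_5 = 236
x0_6 = 124
y0_6 = 376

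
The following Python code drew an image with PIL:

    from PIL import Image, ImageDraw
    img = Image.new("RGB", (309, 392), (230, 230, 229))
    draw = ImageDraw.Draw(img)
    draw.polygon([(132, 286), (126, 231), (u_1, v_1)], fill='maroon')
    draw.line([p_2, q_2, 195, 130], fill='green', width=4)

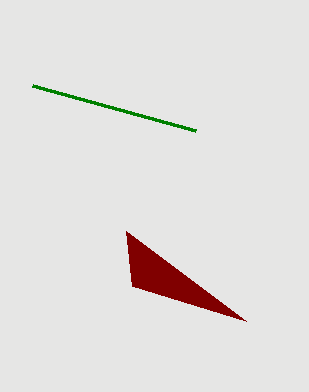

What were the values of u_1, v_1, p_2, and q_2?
u_1 = 246
v_1 = 321
p_2 = 32
q_2 = 85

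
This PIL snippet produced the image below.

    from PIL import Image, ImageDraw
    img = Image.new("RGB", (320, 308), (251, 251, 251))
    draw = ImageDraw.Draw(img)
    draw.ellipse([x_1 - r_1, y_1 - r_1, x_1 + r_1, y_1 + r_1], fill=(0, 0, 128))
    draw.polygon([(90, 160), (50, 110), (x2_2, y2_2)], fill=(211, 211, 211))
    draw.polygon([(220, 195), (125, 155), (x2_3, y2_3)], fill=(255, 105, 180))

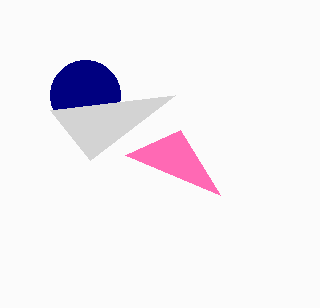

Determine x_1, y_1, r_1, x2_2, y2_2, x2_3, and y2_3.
x_1 = 85; y_1 = 95; r_1 = 35; x2_2 = 175; y2_2 = 95; x2_3 = 180; y2_3 = 130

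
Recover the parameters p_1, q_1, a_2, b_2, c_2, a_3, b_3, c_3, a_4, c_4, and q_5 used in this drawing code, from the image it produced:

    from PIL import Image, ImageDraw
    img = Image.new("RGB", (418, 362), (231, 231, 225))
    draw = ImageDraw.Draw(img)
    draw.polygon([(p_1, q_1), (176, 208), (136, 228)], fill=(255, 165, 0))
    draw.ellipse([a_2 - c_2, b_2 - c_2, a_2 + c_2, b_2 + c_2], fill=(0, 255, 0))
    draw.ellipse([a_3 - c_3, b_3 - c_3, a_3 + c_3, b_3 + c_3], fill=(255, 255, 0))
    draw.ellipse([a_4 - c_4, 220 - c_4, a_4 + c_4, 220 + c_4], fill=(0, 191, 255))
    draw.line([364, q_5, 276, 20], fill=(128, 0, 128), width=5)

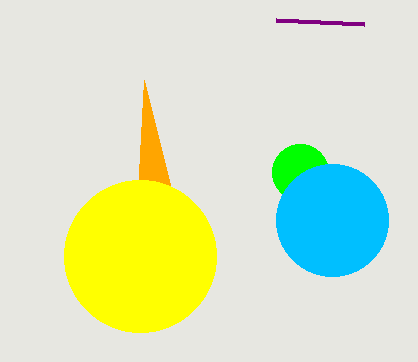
p_1 = 144; q_1 = 80; a_2 = 300; b_2 = 172; c_2 = 28; a_3 = 140; b_3 = 256; c_3 = 76; a_4 = 332; c_4 = 56; q_5 = 24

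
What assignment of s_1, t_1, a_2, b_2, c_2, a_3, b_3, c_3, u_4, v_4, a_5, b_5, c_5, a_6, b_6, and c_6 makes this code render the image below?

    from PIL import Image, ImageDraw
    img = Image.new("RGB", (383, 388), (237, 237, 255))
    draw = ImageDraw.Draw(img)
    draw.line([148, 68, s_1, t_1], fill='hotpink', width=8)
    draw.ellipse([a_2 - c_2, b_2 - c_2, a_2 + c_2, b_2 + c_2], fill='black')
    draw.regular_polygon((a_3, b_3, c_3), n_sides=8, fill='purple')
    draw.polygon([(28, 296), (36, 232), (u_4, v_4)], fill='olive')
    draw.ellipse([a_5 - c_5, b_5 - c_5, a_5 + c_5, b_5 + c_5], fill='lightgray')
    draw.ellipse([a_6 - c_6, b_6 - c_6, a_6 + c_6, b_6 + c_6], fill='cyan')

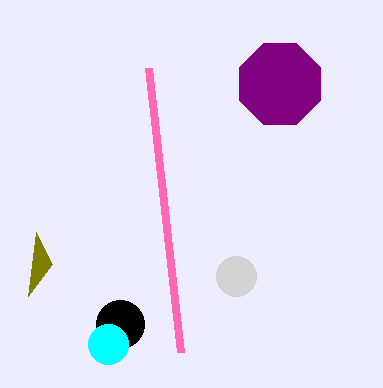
s_1 = 180
t_1 = 352
a_2 = 120
b_2 = 324
c_2 = 24
a_3 = 280
b_3 = 84
c_3 = 44
u_4 = 52
v_4 = 264
a_5 = 236
b_5 = 276
c_5 = 20
a_6 = 108
b_6 = 344
c_6 = 20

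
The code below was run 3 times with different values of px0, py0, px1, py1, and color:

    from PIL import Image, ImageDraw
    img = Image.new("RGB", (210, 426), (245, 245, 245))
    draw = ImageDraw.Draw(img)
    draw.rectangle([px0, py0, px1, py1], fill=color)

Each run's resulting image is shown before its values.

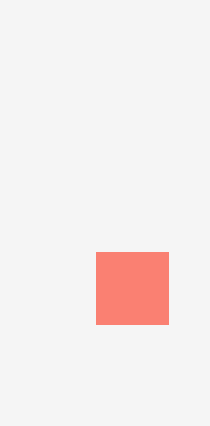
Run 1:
px0 = 96, py0 = 252, px1 = 168, py1 = 324, color = 'salmon'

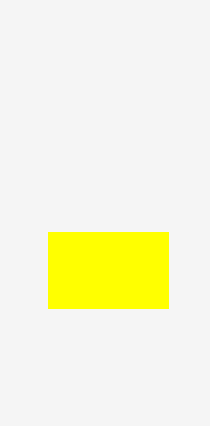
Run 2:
px0 = 48; py0 = 232; px1 = 168; py1 = 308; color = 'yellow'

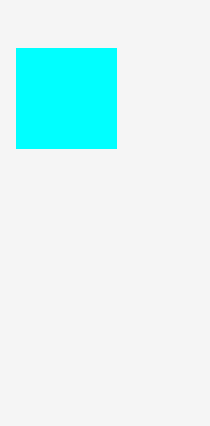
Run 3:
px0 = 16; py0 = 48; px1 = 116; py1 = 148; color = 'cyan'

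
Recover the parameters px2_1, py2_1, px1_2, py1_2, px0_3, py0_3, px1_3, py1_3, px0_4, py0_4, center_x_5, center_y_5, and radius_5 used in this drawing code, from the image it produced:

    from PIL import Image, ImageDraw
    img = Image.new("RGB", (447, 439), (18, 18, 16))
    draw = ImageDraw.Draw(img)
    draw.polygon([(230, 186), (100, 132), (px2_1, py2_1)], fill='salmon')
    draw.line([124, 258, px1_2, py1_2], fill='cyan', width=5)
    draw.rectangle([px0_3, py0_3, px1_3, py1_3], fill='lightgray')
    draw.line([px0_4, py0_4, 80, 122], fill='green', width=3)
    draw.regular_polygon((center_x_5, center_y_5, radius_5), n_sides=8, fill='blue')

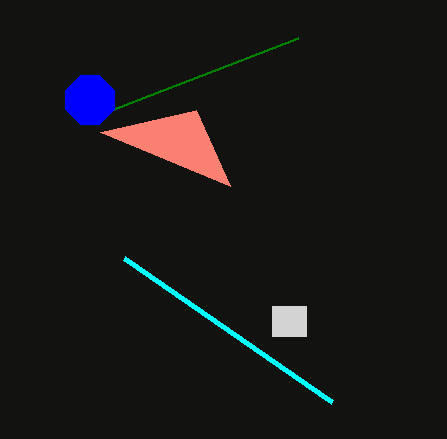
px2_1 = 196
py2_1 = 110
px1_2 = 332
py1_2 = 402
px0_3 = 272
py0_3 = 306
px1_3 = 306
py1_3 = 336
px0_4 = 298
py0_4 = 38
center_x_5 = 90
center_y_5 = 100
radius_5 = 26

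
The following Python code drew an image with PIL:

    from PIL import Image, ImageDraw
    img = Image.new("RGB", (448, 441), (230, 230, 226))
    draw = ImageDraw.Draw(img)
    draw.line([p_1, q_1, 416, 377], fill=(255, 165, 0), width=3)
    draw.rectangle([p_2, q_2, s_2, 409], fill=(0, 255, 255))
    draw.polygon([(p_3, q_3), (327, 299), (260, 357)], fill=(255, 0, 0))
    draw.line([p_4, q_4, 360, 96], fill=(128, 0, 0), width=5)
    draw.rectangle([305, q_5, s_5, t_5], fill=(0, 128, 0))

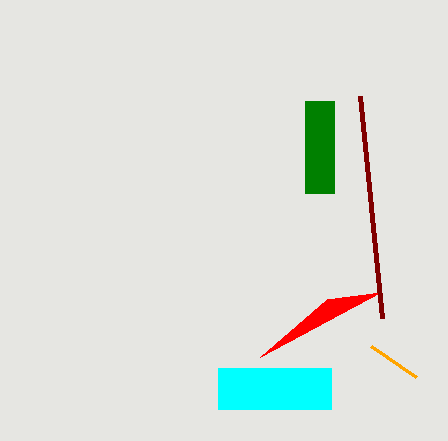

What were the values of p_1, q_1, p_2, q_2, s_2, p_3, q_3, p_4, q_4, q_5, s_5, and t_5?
p_1 = 371; q_1 = 346; p_2 = 218; q_2 = 368; s_2 = 331; p_3 = 381; q_3 = 292; p_4 = 382; q_4 = 318; q_5 = 101; s_5 = 334; t_5 = 193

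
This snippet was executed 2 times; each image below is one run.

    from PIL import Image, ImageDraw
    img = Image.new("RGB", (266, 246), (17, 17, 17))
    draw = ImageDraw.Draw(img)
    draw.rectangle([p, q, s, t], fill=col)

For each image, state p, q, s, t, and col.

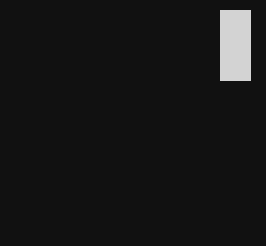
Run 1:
p = 220
q = 10
s = 250
t = 80
col = 'lightgray'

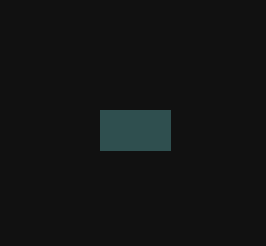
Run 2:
p = 100, q = 110, s = 170, t = 150, col = 'darkslategray'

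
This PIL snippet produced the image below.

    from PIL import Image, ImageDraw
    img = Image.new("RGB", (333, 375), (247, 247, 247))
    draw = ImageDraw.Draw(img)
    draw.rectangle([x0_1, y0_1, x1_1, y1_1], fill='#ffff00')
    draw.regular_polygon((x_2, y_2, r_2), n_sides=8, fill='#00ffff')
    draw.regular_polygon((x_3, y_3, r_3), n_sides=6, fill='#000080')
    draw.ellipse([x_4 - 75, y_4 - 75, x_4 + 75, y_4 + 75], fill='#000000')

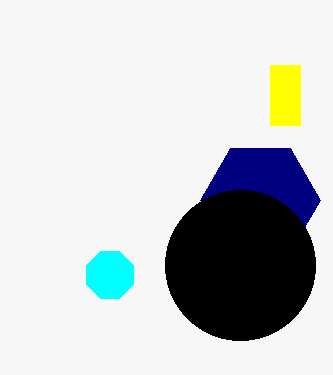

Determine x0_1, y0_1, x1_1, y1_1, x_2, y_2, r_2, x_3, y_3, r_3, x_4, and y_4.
x0_1 = 270, y0_1 = 65, x1_1 = 300, y1_1 = 125, x_2 = 110, y_2 = 275, r_2 = 25, x_3 = 260, y_3 = 200, r_3 = 60, x_4 = 240, y_4 = 265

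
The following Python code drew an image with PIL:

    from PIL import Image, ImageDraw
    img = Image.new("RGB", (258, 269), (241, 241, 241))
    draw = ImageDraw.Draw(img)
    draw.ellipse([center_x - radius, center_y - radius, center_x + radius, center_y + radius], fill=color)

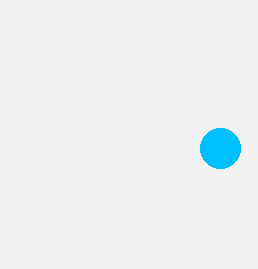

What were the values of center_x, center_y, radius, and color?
center_x = 220; center_y = 148; radius = 20; color = 'deepskyblue'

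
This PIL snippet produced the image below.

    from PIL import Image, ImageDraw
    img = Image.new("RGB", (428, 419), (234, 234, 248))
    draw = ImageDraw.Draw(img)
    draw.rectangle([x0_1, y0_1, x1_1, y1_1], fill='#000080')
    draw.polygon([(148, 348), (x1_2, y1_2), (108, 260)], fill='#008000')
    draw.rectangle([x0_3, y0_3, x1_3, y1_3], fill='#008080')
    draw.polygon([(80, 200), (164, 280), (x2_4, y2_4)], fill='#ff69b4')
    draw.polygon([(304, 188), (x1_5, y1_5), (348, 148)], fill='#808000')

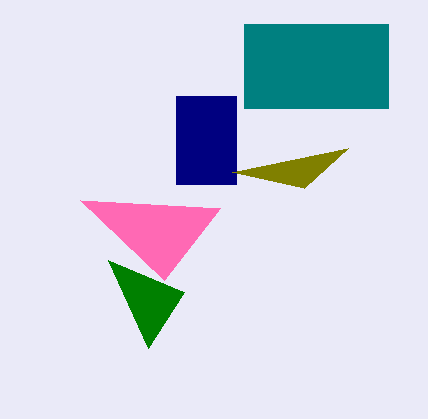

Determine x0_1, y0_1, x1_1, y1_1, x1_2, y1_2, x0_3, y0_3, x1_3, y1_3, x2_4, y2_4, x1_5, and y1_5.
x0_1 = 176; y0_1 = 96; x1_1 = 236; y1_1 = 184; x1_2 = 184; y1_2 = 292; x0_3 = 244; y0_3 = 24; x1_3 = 388; y1_3 = 108; x2_4 = 220; y2_4 = 208; x1_5 = 232; y1_5 = 172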